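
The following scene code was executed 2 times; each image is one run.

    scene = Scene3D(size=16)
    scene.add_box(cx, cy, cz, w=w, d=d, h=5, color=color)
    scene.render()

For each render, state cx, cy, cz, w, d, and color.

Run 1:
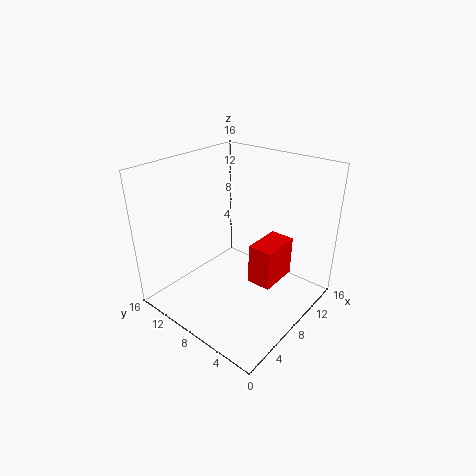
cx = 10; cy = 5; cz = 1; w = 5; d = 3; color = 'red'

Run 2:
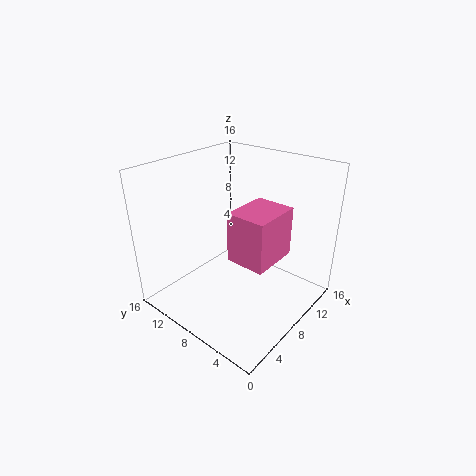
cx = 4; cy = 2; cz = 8; w = 5; d = 4; color = 'hotpink'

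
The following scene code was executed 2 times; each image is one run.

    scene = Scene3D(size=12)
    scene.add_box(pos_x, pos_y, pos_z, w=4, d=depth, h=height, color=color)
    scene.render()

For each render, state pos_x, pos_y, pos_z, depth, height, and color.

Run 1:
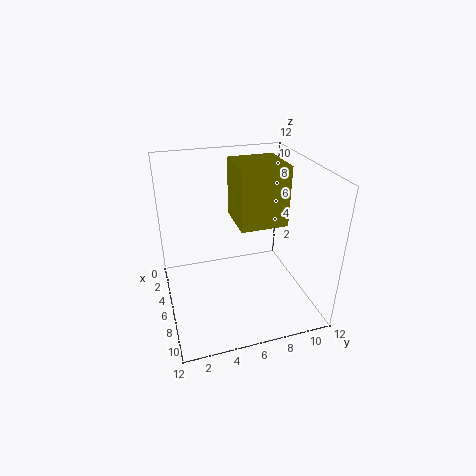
pos_x = 3, pos_y = 6, pos_z = 7, depth = 4, height = 5, color = 'olive'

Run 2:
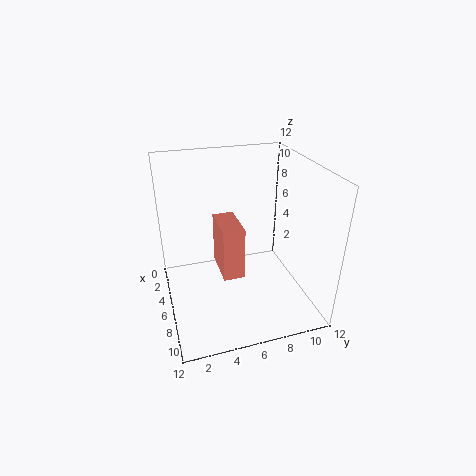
pos_x = 1, pos_y = 5, pos_z = 1, depth = 2, height = 5, color = 'salmon'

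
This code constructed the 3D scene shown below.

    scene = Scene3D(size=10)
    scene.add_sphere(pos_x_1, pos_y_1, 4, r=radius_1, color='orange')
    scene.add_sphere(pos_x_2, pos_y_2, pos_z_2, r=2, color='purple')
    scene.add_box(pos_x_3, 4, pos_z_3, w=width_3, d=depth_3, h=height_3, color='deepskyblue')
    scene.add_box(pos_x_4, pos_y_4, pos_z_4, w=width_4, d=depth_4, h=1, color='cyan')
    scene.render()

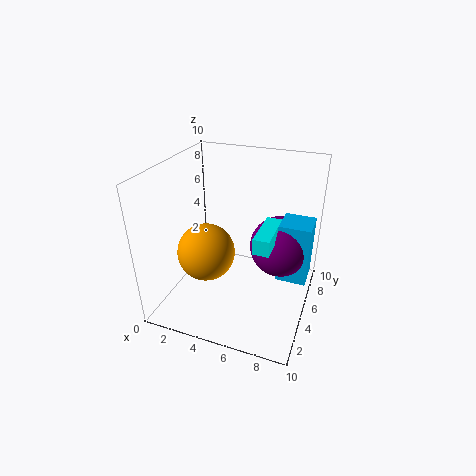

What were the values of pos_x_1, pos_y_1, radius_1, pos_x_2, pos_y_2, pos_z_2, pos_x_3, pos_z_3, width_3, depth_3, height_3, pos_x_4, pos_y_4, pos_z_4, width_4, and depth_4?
pos_x_1 = 3, pos_y_1 = 4, radius_1 = 2, pos_x_2 = 8, pos_y_2 = 5, pos_z_2 = 5, pos_x_3 = 8, pos_z_3 = 3, width_3 = 2, depth_3 = 2, height_3 = 4, pos_x_4 = 7, pos_y_4 = 2, pos_z_4 = 6, width_4 = 1, depth_4 = 3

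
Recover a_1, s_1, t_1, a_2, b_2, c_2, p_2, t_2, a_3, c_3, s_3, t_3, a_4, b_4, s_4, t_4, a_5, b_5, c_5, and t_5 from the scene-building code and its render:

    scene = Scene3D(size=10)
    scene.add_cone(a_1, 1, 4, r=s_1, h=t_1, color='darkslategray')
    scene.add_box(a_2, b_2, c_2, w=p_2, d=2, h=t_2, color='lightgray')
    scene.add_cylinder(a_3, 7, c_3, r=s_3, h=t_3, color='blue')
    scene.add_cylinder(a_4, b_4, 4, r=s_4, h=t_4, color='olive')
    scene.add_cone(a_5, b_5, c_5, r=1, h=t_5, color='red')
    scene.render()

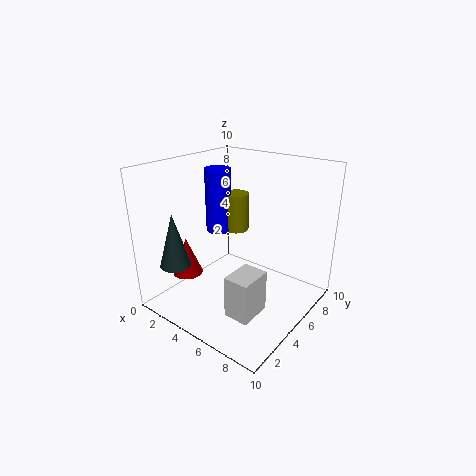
a_1 = 3
s_1 = 1
t_1 = 3.5
a_2 = 7.5
b_2 = 0.5
c_2 = 2.5
p_2 = 1.5
t_2 = 2.5
a_3 = 1.5
c_3 = 4
s_3 = 1
t_3 = 5
a_4 = 2.5
b_4 = 8
s_4 = 1
t_4 = 3
a_5 = 3
b_5 = 2
c_5 = 3
t_5 = 2.5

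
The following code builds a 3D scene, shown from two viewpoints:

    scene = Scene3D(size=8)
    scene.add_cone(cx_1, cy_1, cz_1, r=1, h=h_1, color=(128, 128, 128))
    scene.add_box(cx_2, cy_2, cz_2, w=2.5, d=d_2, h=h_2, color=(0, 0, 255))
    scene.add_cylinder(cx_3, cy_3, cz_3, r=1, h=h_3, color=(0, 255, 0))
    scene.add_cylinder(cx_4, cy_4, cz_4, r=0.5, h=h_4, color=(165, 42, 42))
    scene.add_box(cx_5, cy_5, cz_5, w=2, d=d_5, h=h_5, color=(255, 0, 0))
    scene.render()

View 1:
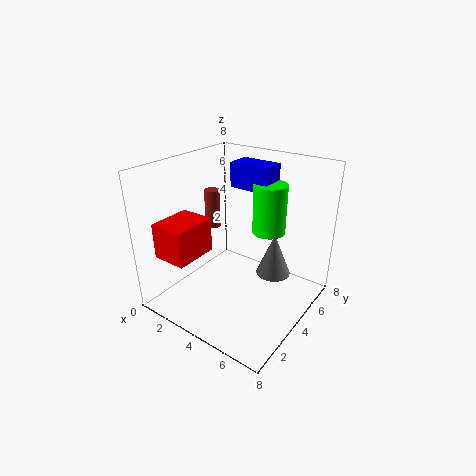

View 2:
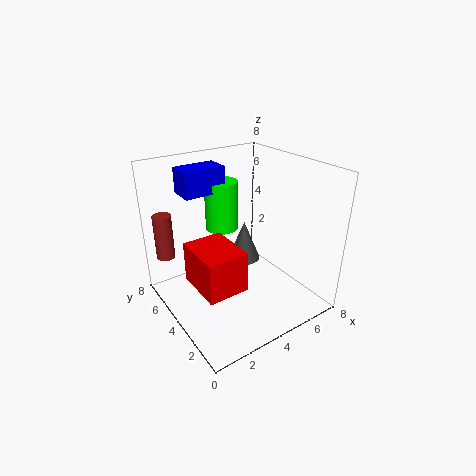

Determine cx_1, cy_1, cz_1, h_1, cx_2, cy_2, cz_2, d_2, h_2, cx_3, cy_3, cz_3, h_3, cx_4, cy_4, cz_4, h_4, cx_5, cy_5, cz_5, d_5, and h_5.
cx_1 = 5.5; cy_1 = 5.5; cz_1 = 1.5; h_1 = 2.5; cx_2 = 2; cy_2 = 6; cz_2 = 6; d_2 = 1.5; h_2 = 1.5; cx_3 = 4.5; cy_3 = 6.5; cz_3 = 3.5; h_3 = 3; cx_4 = 0.5; cy_4 = 6; cz_4 = 3; h_4 = 2.5; cx_5 = 0.5; cy_5 = 1; cz_5 = 3; d_5 = 2.5; h_5 = 2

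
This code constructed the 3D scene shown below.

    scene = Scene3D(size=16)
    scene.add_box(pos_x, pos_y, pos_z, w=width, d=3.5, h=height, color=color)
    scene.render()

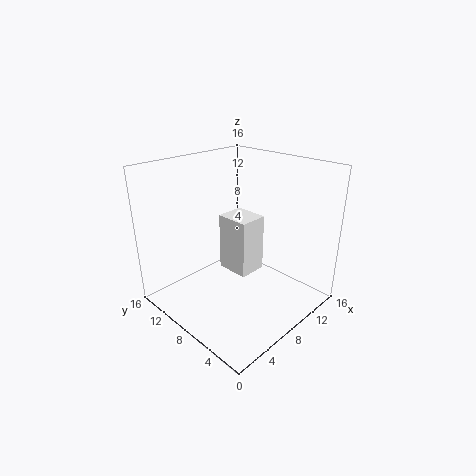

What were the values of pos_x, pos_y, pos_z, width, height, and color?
pos_x = 5.75; pos_y = 5; pos_z = 5.25; width = 3; height = 6; color = 'white'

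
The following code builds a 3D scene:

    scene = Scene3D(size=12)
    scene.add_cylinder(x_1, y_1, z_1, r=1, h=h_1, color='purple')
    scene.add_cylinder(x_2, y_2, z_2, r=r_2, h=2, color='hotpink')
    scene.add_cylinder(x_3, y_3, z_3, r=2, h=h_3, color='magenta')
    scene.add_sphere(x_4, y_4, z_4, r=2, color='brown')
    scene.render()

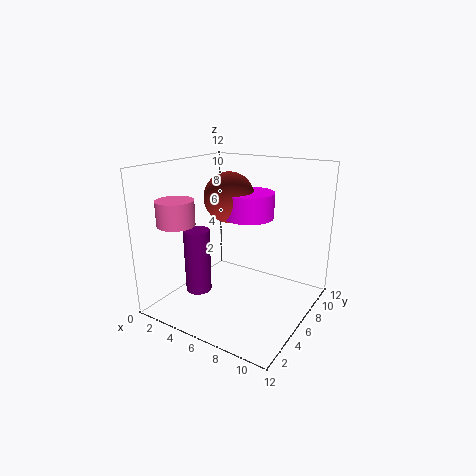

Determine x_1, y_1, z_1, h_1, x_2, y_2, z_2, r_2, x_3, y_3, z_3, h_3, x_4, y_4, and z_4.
x_1 = 4.5
y_1 = 2.5
z_1 = 2.5
h_1 = 5
x_2 = 2.5
y_2 = 2.5
z_2 = 7.5
r_2 = 1.5
x_3 = 7
y_3 = 6
z_3 = 8
h_3 = 2
x_4 = 5.5
y_4 = 5.5
z_4 = 9.5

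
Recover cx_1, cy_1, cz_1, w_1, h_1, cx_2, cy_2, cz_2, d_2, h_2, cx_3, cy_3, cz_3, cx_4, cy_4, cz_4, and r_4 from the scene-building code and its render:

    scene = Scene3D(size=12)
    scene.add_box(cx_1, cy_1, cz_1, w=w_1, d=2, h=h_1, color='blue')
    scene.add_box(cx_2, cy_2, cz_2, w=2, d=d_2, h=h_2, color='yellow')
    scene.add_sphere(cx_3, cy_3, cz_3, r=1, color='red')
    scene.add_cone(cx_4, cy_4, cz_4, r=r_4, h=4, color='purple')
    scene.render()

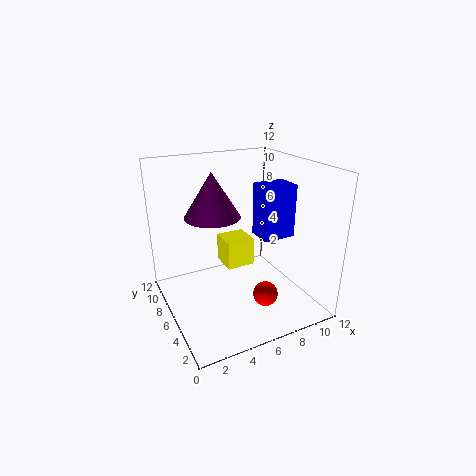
cx_1 = 6.5; cy_1 = 2.5; cz_1 = 7; w_1 = 2.5; h_1 = 4; cx_2 = 3.5; cy_2 = 2.5; cz_2 = 5.5; d_2 = 2; h_2 = 2; cx_3 = 7; cy_3 = 3; cz_3 = 2; cx_4 = 5; cy_4 = 9; cz_4 = 7; r_4 = 2.5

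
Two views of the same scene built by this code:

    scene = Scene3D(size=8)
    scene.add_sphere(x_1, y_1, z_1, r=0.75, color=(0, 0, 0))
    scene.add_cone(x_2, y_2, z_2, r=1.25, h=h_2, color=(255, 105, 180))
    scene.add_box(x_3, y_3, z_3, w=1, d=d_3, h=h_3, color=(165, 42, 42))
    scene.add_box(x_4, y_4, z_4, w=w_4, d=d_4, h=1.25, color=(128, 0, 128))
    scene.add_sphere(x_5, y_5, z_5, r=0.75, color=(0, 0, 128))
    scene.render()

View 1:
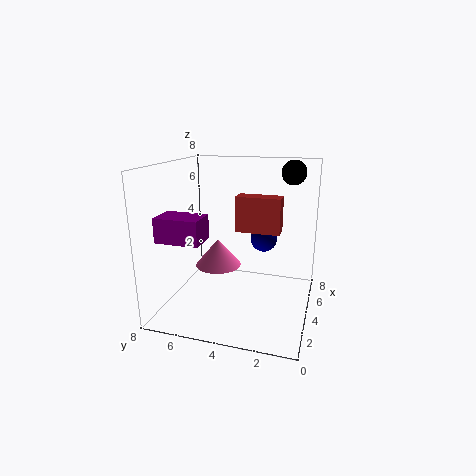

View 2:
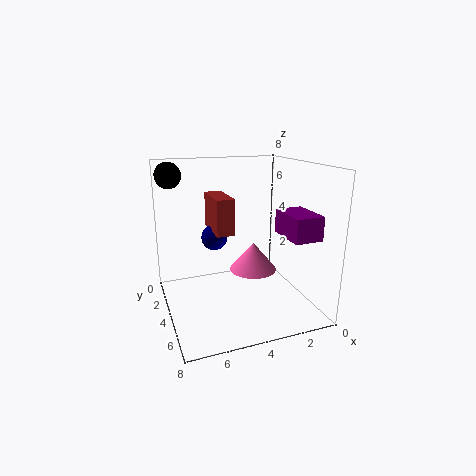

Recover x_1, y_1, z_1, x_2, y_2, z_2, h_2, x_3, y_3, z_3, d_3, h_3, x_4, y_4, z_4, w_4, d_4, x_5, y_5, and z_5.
x_1 = 7.25, y_1 = 1.5, z_1 = 7.25, x_2 = 3.5, y_2 = 5, z_2 = 2.5, h_2 = 1.5, x_3 = 4.25, y_3 = 1.75, z_3 = 4.25, d_3 = 2.5, h_3 = 2, x_4 = 0.75, y_4 = 5, z_4 = 4.5, w_4 = 1.5, d_4 = 2.25, x_5 = 5, y_5 = 2.75, z_5 = 3.75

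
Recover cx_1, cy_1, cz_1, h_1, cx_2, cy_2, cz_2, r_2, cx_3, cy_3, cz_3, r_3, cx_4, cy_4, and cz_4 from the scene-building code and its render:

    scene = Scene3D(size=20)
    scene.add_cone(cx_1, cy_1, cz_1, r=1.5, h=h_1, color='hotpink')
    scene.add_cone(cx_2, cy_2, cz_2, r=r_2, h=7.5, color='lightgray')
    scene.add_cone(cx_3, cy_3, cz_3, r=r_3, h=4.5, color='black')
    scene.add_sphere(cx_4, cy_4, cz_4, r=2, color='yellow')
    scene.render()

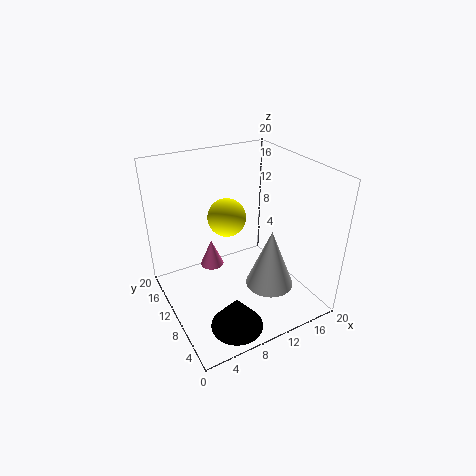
cx_1 = 5.5, cy_1 = 9, cz_1 = 8, h_1 = 3.5, cx_2 = 11, cy_2 = 3.5, cz_2 = 6.5, r_2 = 3, cx_3 = 6.5, cy_3 = 4, cz_3 = 0.5, r_3 = 3.5, cx_4 = 5, cy_4 = 3.5, cz_4 = 17.5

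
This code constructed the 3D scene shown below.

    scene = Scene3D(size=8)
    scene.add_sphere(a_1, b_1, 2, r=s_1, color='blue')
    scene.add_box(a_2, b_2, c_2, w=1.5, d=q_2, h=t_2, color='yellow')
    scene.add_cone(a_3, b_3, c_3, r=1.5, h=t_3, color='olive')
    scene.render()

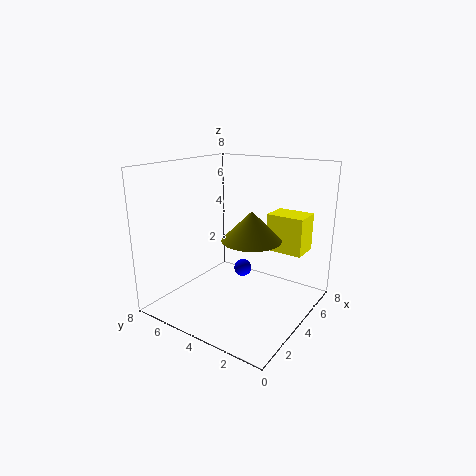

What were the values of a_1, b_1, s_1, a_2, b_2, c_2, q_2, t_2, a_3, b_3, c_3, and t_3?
a_1 = 4.5
b_1 = 4
s_1 = 0.5
a_2 = 4.5
b_2 = 0.5
c_2 = 3.5
q_2 = 2
t_2 = 2
a_3 = 3
b_3 = 2.5
c_3 = 4.5
t_3 = 1.5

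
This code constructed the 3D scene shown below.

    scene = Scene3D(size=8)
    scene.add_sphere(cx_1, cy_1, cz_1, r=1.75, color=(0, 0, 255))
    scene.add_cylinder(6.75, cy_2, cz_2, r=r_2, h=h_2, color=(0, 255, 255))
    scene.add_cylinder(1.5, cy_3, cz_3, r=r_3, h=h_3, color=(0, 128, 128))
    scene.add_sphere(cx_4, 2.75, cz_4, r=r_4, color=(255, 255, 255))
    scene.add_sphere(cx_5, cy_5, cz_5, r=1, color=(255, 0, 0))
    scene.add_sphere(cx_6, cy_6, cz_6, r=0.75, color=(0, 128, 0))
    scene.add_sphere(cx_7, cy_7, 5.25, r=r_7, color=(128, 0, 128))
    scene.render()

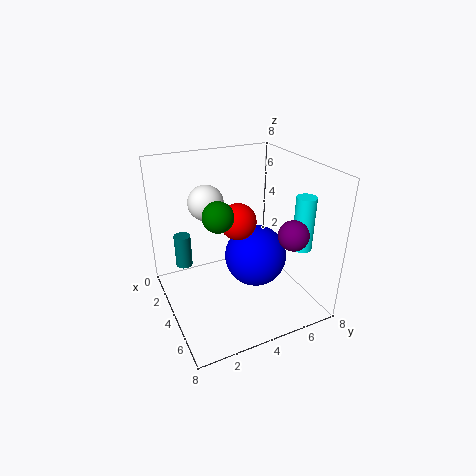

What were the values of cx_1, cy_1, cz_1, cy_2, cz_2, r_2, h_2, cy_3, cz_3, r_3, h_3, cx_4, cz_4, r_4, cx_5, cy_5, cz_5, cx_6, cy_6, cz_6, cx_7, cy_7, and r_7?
cx_1 = 4.25, cy_1 = 5, cz_1 = 2.75, cy_2 = 6.25, cz_2 = 4.25, r_2 = 0.5, h_2 = 2.75, cy_3 = 1.5, cz_3 = 1.5, r_3 = 0.5, h_3 = 2, cx_4 = 2.5, cz_4 = 5.75, r_4 = 1, cx_5 = 4, cy_5 = 4, cz_5 = 5, cx_6 = 5.5, cy_6 = 2.25, cz_6 = 6.25, cx_7 = 7, cy_7 = 5.5, r_7 = 0.75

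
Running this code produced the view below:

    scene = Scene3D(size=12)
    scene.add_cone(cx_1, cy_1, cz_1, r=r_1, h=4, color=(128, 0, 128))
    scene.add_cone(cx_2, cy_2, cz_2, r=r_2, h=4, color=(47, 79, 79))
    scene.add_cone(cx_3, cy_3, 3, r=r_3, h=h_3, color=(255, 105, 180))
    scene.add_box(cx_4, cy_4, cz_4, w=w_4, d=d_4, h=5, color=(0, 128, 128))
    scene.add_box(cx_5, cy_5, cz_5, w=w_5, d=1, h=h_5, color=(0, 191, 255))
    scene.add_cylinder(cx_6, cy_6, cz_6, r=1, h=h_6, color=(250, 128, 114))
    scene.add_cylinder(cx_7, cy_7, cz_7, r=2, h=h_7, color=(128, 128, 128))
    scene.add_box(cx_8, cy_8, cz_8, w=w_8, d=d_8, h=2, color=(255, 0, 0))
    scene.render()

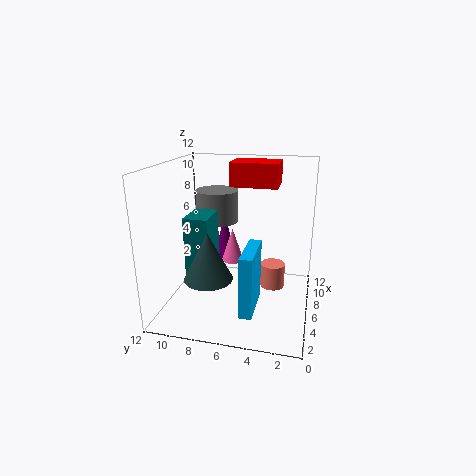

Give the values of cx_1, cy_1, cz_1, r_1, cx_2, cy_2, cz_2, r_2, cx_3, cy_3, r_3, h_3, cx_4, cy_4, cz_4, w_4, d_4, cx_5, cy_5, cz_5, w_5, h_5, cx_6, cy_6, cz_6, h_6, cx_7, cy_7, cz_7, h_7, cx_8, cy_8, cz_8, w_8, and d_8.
cx_1 = 9; cy_1 = 8; cz_1 = 3; r_1 = 1; cx_2 = 4; cy_2 = 8; cz_2 = 3; r_2 = 2; cx_3 = 8; cy_3 = 7; r_3 = 1; h_3 = 3; cx_4 = 4; cy_4 = 8; cz_4 = 3; w_4 = 3; d_4 = 2; cx_5 = 2; cy_5 = 4; cz_5 = 1; w_5 = 4; h_5 = 5; cx_6 = 6; cy_6 = 3; cz_6 = 2; h_6 = 2; cx_7 = 10; cy_7 = 9; cz_7 = 6; h_7 = 3; cx_8 = 7; cy_8 = 3; cz_8 = 10; w_8 = 3; d_8 = 4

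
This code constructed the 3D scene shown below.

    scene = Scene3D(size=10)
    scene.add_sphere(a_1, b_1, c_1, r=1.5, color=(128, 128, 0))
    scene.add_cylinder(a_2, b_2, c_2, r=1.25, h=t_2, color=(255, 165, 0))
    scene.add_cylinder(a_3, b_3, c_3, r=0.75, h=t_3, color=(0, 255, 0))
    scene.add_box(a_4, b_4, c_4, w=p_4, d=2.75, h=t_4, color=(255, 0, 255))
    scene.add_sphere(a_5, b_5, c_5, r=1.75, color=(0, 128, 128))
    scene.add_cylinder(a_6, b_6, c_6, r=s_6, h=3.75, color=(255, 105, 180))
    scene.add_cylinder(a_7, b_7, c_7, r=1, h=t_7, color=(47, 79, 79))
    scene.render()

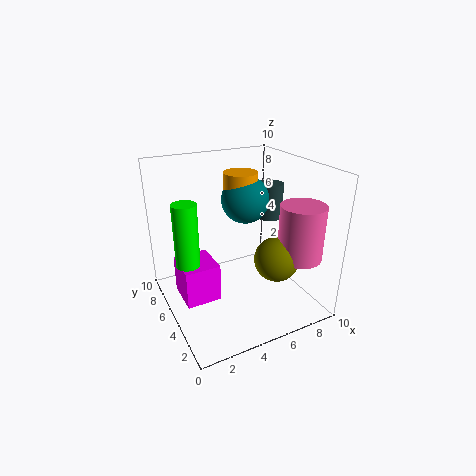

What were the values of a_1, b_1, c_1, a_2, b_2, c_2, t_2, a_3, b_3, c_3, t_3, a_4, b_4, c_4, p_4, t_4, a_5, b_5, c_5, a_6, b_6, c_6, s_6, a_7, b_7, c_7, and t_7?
a_1 = 6.75; b_1 = 2.75; c_1 = 4; a_2 = 6.25; b_2 = 7; c_2 = 7; t_2 = 2; a_3 = 1; b_3 = 4; c_3 = 4.5; t_3 = 4; a_4 = 1; b_4 = 4.75; c_4 = 0.5; p_4 = 2.5; t_4 = 2.75; a_5 = 6.5; b_5 = 6.75; c_5 = 7; a_6 = 8.25; b_6 = 2.25; c_6 = 4; s_6 = 1.5; a_7 = 9; b_7 = 7.25; c_7 = 5; t_7 = 2.75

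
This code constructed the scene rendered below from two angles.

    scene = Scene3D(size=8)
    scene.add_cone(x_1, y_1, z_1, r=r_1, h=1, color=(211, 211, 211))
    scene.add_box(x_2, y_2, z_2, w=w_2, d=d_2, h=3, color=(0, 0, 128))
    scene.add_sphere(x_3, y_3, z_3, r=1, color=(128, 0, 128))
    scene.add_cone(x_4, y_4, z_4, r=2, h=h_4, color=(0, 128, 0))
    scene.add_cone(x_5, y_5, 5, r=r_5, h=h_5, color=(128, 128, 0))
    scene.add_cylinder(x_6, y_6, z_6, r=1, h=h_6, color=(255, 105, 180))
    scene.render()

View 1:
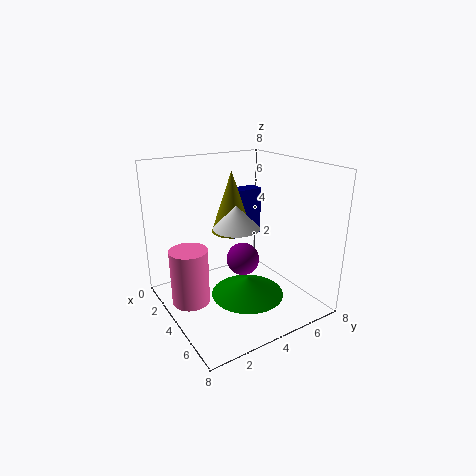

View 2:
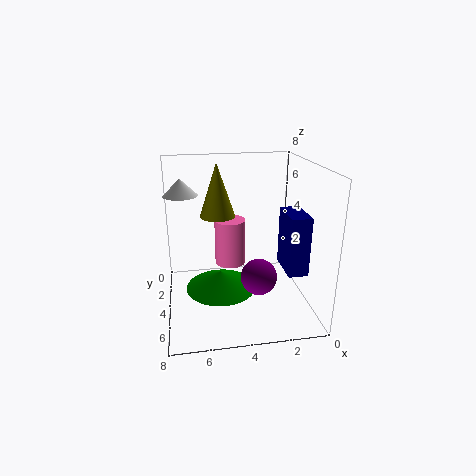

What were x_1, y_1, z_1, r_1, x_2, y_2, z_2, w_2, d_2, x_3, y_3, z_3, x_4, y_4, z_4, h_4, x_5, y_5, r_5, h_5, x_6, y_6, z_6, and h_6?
x_1 = 7
y_1 = 2
z_1 = 6
r_1 = 1
x_2 = 1
y_2 = 5
z_2 = 3
w_2 = 1
d_2 = 2
x_3 = 3
y_3 = 5
z_3 = 2
x_4 = 5
y_4 = 4
z_4 = 1
h_4 = 1
x_5 = 5
y_5 = 3
r_5 = 1
h_5 = 3
x_6 = 4
y_6 = 1
z_6 = 1
h_6 = 3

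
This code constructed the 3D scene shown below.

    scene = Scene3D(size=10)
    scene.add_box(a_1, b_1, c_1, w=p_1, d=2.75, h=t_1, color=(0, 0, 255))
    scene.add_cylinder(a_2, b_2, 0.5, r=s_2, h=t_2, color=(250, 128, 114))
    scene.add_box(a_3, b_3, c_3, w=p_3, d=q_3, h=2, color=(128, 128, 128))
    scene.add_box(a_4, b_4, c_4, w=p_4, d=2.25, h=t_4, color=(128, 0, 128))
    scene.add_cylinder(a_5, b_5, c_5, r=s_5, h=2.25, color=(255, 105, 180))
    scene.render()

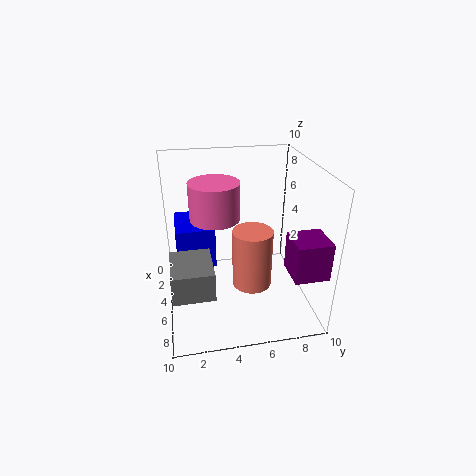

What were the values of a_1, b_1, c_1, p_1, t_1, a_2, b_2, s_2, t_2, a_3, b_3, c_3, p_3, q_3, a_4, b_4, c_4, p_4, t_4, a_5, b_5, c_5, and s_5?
a_1 = 1, b_1 = 0.75, c_1 = 2.5, p_1 = 3.5, t_1 = 3, a_2 = 4.25, b_2 = 6.25, s_2 = 1.5, t_2 = 4.5, a_3 = 4.75, b_3 = 0.25, c_3 = 2.25, p_3 = 3.25, q_3 = 2.75, a_4 = 7, b_4 = 7.75, c_4 = 3.75, p_4 = 2.25, t_4 = 2.5, a_5 = 6.75, b_5 = 3.25, c_5 = 7.5, s_5 = 1.5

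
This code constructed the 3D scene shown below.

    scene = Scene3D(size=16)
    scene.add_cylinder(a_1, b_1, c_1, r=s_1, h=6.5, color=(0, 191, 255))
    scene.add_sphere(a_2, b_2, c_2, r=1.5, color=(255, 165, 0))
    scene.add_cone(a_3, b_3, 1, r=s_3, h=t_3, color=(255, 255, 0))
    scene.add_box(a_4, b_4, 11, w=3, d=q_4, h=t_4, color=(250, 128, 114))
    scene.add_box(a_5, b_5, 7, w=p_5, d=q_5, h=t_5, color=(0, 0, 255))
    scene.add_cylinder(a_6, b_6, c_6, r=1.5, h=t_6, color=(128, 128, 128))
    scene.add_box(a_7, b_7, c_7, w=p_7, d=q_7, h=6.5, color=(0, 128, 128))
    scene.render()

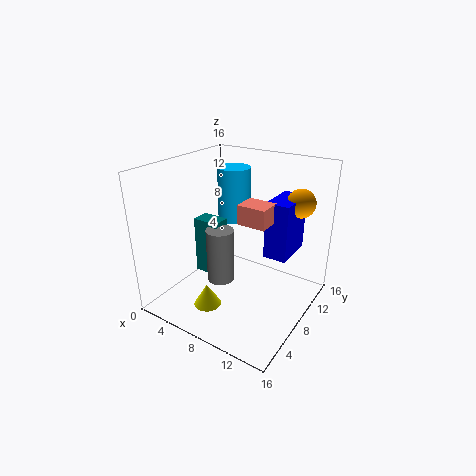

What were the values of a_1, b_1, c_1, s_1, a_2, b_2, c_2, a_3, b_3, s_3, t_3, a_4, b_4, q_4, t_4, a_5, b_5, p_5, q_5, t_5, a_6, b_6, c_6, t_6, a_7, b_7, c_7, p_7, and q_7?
a_1 = 4.5, b_1 = 12.5, c_1 = 8, s_1 = 2, a_2 = 14, b_2 = 10.5, c_2 = 12.5, a_3 = 6.5, b_3 = 4, s_3 = 1.5, t_3 = 2.5, a_4 = 9.5, b_4 = 5.5, q_4 = 2.5, t_4 = 2, a_5 = 11.5, b_5 = 7.5, p_5 = 2.5, q_5 = 4.5, t_5 = 6, a_6 = 7, b_6 = 6, c_6 = 3.5, t_6 = 6, a_7 = 3.5, b_7 = 6, c_7 = 3.5, p_7 = 3, q_7 = 2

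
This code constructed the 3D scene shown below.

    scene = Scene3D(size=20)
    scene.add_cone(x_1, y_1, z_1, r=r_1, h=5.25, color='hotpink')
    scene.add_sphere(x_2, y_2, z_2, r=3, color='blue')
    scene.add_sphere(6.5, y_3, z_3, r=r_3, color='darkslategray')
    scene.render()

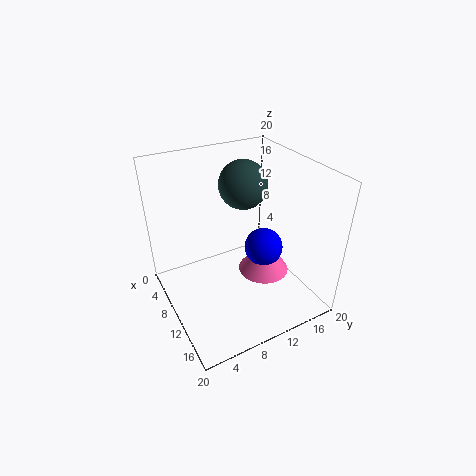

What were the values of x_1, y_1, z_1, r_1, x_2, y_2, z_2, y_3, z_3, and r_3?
x_1 = 8.25; y_1 = 15.75; z_1 = 1.25; r_1 = 4; x_2 = 8; y_2 = 15.75; z_2 = 5.25; y_3 = 12.75; z_3 = 16; r_3 = 3.5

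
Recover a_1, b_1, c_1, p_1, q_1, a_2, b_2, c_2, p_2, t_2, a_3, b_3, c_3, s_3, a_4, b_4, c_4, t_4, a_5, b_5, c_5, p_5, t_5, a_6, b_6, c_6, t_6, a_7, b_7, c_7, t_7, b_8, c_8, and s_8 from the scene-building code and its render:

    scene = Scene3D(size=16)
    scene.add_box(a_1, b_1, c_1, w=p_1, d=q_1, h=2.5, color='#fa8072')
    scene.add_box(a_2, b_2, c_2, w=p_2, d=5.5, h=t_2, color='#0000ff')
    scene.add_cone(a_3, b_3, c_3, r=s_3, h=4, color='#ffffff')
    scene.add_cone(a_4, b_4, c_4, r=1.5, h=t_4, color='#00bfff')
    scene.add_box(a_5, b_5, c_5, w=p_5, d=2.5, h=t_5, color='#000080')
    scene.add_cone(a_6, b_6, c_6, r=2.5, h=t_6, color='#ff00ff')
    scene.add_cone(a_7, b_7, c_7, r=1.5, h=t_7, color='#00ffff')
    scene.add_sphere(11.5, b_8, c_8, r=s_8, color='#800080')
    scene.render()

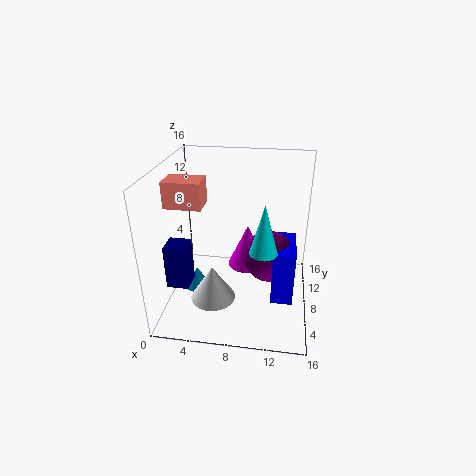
a_1 = 2, b_1 = 2.5, c_1 = 13.5, p_1 = 3.5, q_1 = 2.5, a_2 = 12, b_2 = 6.5, c_2 = 0.5, p_2 = 2.5, t_2 = 6.5, a_3 = 5.5, b_3 = 5.5, c_3 = 1.5, s_3 = 2.5, a_4 = 3, b_4 = 8, c_4 = 1, t_4 = 2.5, a_5 = 0.5, b_5 = 4.5, c_5 = 3, p_5 = 2.5, t_5 = 5, a_6 = 8.5, b_6 = 13, c_6 = 1.5, t_6 = 5.5, a_7 = 11, b_7 = 6, c_7 = 7.5, t_7 = 5.5, b_8 = 9.5, c_8 = 5, s_8 = 3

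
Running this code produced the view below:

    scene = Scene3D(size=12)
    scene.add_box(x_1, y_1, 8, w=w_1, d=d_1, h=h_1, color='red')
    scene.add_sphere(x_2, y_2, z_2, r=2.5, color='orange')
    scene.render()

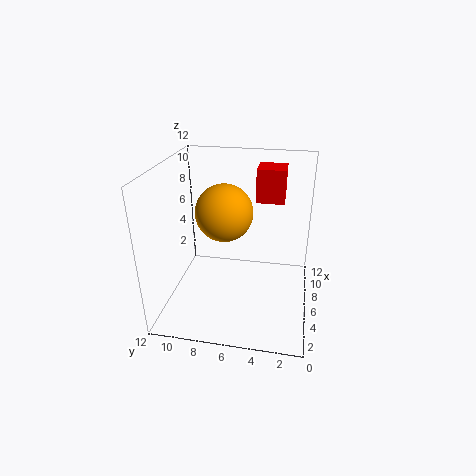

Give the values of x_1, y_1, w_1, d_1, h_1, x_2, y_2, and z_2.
x_1 = 9; y_1 = 2.5; w_1 = 2.5; d_1 = 2.5; h_1 = 3; x_2 = 7.5; y_2 = 7.5; z_2 = 7.5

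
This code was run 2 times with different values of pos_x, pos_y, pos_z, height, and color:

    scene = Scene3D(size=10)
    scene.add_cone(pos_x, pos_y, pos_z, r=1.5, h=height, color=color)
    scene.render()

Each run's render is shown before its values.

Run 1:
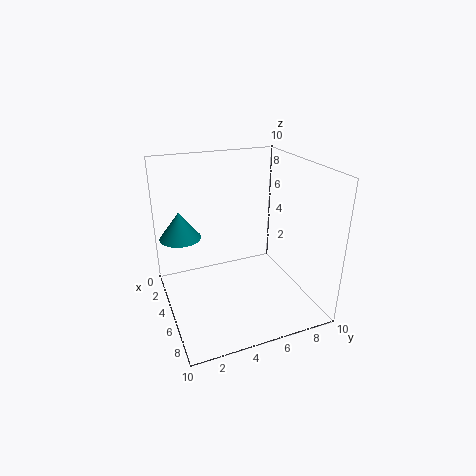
pos_x = 2.5
pos_y = 1.5
pos_z = 4.5
height = 2
color = 'teal'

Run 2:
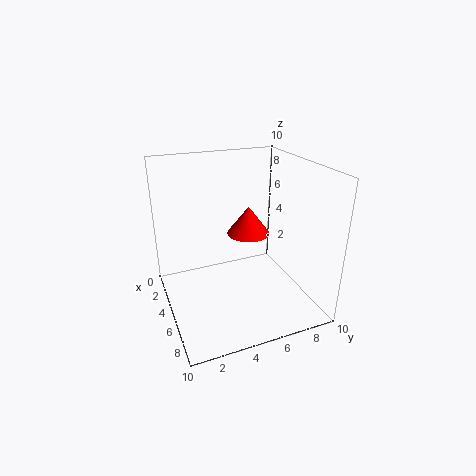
pos_x = 4.5
pos_y = 6
pos_z = 5
height = 2
color = 'red'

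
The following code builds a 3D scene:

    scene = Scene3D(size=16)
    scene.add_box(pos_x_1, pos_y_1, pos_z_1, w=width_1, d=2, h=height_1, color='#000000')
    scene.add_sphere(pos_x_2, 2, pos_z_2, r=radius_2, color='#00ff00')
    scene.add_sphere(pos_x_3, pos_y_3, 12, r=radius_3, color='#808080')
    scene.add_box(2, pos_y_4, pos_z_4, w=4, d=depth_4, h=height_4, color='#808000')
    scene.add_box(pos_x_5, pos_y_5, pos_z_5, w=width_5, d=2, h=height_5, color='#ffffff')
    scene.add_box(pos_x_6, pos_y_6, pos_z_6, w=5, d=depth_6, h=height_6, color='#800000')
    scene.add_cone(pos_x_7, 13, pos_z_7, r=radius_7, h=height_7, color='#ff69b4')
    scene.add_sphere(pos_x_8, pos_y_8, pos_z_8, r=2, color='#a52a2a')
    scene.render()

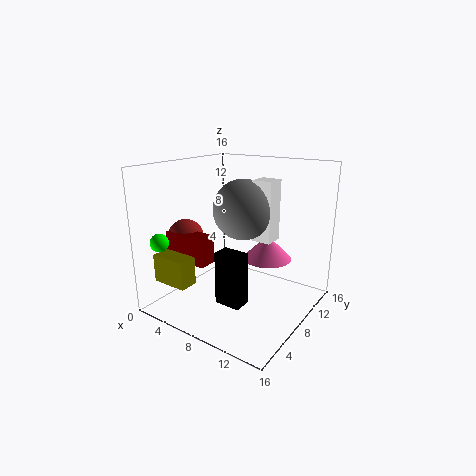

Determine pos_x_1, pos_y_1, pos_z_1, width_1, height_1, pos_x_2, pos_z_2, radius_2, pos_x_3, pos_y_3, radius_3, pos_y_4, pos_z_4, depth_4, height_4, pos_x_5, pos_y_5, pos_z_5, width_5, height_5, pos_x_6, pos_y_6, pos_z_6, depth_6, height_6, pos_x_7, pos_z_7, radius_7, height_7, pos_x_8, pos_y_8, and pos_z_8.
pos_x_1 = 7
pos_y_1 = 5
pos_z_1 = 1
width_1 = 3
height_1 = 6
pos_x_2 = 2
pos_z_2 = 8
radius_2 = 1
pos_x_3 = 10
pos_y_3 = 6
radius_3 = 3
pos_y_4 = 1
pos_z_4 = 4
depth_4 = 2
height_4 = 3
pos_x_5 = 11
pos_y_5 = 6
pos_z_5 = 9
width_5 = 2
height_5 = 6
pos_x_6 = 2
pos_y_6 = 3
pos_z_6 = 6
depth_6 = 2
height_6 = 3
pos_x_7 = 9
pos_z_7 = 4
radius_7 = 3
height_7 = 3
pos_x_8 = 3
pos_y_8 = 5
pos_z_8 = 8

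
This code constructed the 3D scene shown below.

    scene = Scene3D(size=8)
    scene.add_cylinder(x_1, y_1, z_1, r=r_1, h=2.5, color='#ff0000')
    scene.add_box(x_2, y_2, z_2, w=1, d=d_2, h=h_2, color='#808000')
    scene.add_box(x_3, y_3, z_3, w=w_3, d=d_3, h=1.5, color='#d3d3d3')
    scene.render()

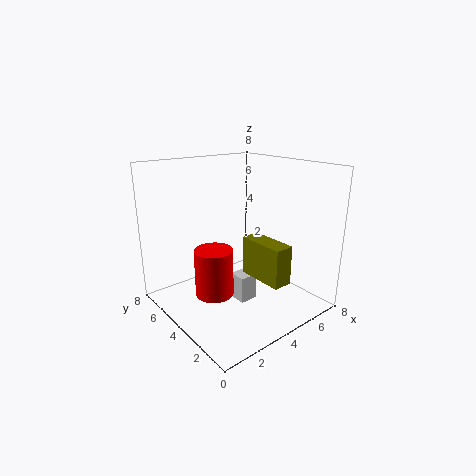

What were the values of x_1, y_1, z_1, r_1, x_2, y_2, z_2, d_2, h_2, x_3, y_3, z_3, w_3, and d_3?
x_1 = 2, y_1 = 3.5, z_1 = 1.5, r_1 = 1, x_2 = 3.5, y_2 = 0.5, z_2 = 2.5, d_2 = 2.5, h_2 = 2, x_3 = 3.5, y_3 = 3, z_3 = 0.5, w_3 = 1, d_3 = 1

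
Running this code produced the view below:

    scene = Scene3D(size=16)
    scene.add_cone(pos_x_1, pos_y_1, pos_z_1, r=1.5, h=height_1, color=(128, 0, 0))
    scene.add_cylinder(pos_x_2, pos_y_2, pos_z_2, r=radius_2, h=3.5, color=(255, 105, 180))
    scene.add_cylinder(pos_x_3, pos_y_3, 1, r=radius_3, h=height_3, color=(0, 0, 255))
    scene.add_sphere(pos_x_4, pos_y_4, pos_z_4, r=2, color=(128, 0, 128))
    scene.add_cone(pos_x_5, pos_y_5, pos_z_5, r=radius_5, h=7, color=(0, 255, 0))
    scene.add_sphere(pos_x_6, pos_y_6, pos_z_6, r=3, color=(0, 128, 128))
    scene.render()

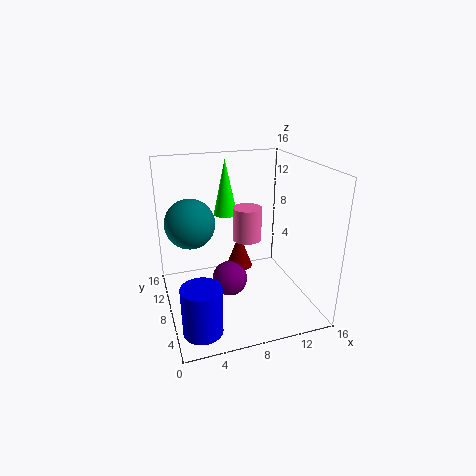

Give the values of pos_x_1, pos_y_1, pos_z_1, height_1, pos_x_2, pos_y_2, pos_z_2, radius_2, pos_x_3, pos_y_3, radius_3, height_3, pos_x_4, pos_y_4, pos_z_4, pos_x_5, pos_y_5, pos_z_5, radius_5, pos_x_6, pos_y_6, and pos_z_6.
pos_x_1 = 8.5, pos_y_1 = 9, pos_z_1 = 4, height_1 = 4, pos_x_2 = 8.5, pos_y_2 = 6.5, pos_z_2 = 8.5, radius_2 = 1.5, pos_x_3 = 2.5, pos_y_3 = 2.5, radius_3 = 2, height_3 = 5, pos_x_4 = 7, pos_y_4 = 8, pos_z_4 = 3, pos_x_5 = 8.5, pos_y_5 = 14.5, pos_z_5 = 8.5, radius_5 = 1.5, pos_x_6 = 3.5, pos_y_6 = 12.5, pos_z_6 = 8.5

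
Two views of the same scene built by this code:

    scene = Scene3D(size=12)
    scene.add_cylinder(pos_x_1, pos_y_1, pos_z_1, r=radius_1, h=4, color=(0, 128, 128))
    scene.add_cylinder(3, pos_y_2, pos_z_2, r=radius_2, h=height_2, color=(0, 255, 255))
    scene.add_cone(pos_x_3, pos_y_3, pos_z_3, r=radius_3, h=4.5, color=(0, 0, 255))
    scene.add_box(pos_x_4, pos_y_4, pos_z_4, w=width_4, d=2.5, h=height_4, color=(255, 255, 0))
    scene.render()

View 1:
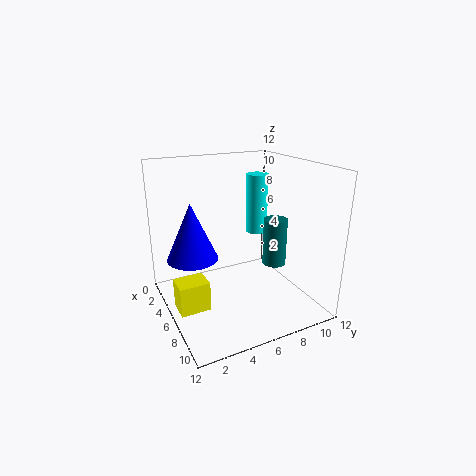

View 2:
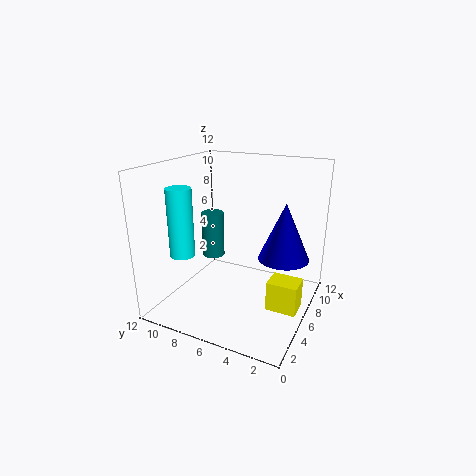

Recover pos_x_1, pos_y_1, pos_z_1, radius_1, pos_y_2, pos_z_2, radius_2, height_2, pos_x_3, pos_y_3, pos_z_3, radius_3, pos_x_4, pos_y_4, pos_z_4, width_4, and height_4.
pos_x_1 = 7; pos_y_1 = 9; pos_z_1 = 3.5; radius_1 = 1; pos_y_2 = 9.5; pos_z_2 = 5; radius_2 = 1; height_2 = 5.5; pos_x_3 = 6; pos_y_3 = 2; pos_z_3 = 5; radius_3 = 2; pos_x_4 = 5; pos_y_4 = 0.5; pos_z_4 = 0.5; width_4 = 2; height_4 = 2.5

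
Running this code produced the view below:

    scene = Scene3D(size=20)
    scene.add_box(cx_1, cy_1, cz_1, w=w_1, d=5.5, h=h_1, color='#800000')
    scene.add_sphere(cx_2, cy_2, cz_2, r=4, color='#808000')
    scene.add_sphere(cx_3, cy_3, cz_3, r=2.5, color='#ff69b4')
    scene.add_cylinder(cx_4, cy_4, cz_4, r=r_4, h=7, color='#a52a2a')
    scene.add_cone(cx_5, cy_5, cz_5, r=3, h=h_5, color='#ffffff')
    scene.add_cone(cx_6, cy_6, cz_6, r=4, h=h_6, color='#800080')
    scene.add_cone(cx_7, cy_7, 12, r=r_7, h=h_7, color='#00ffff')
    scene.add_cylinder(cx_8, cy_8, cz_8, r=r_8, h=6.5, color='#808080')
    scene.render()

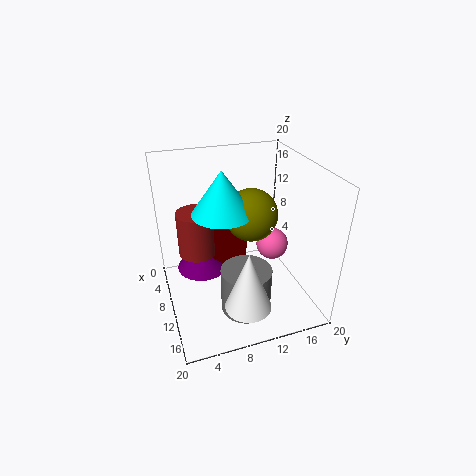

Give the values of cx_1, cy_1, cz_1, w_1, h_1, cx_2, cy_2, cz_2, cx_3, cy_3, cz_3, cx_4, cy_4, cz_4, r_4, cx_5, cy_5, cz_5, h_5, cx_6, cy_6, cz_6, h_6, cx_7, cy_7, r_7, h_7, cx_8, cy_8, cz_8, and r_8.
cx_1 = 1.5; cy_1 = 7.5; cz_1 = 2.5; w_1 = 4; h_1 = 7.5; cx_2 = 6; cy_2 = 13.5; cz_2 = 11; cx_3 = 6.5; cy_3 = 17; cz_3 = 5.5; cx_4 = 3.5; cy_4 = 5.5; cz_4 = 4.5; r_4 = 3; cx_5 = 17; cy_5 = 9; cz_5 = 4; h_5 = 8; cx_6 = 4; cy_6 = 6; cz_6 = 2; h_6 = 4; cx_7 = 6; cy_7 = 9; r_7 = 4.5; h_7 = 6.5; cx_8 = 13.5; cy_8 = 10; cz_8 = 0.5; r_8 = 3.5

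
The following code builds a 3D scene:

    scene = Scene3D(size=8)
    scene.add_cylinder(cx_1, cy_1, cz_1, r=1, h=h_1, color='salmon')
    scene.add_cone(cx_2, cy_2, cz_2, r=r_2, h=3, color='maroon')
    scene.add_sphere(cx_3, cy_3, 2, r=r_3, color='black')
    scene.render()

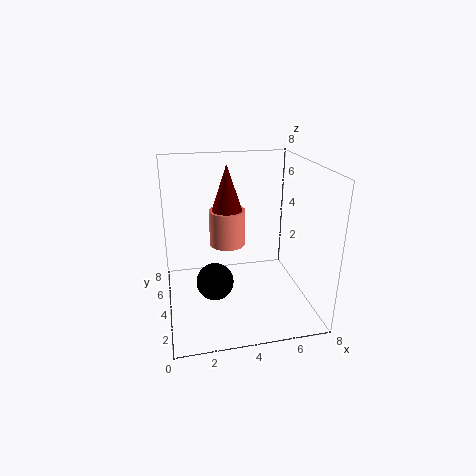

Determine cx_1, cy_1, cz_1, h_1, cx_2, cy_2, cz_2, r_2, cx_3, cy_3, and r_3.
cx_1 = 3.5; cy_1 = 4.5; cz_1 = 3.5; h_1 = 2; cx_2 = 3.5; cy_2 = 4.5; cz_2 = 5; r_2 = 1; cx_3 = 2.5; cy_3 = 3; r_3 = 1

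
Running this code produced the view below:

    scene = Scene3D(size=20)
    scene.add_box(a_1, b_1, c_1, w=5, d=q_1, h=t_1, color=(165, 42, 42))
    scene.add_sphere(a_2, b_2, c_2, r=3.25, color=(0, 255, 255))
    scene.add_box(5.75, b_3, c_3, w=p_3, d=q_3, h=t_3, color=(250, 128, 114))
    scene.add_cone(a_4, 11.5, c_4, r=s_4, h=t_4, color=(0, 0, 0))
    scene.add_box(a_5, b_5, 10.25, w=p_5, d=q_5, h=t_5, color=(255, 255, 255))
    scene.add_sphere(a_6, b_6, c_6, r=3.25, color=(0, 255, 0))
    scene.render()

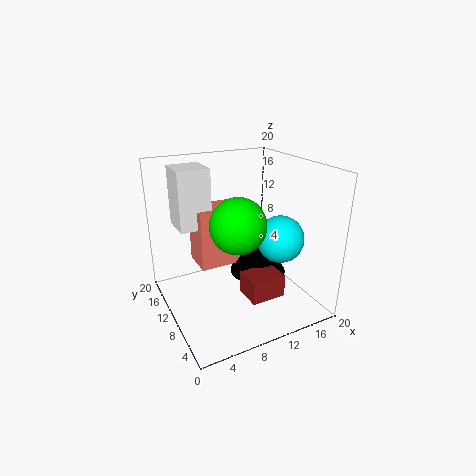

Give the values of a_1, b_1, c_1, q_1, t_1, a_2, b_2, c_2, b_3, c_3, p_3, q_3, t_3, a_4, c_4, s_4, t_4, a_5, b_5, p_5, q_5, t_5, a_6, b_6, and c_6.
a_1 = 10; b_1 = 5.25; c_1 = 1.75; q_1 = 4; t_1 = 3.25; a_2 = 15; b_2 = 7; c_2 = 10; b_3 = 13; c_3 = 4.25; p_3 = 6.5; q_3 = 5; t_3 = 8.75; a_4 = 14.25; c_4 = 3; s_4 = 4.25; t_4 = 6.5; a_5 = 3.25; b_5 = 14.25; p_5 = 4.75; q_5 = 5; t_5 = 8.75; a_6 = 6.75; b_6 = 3.75; c_6 = 14.75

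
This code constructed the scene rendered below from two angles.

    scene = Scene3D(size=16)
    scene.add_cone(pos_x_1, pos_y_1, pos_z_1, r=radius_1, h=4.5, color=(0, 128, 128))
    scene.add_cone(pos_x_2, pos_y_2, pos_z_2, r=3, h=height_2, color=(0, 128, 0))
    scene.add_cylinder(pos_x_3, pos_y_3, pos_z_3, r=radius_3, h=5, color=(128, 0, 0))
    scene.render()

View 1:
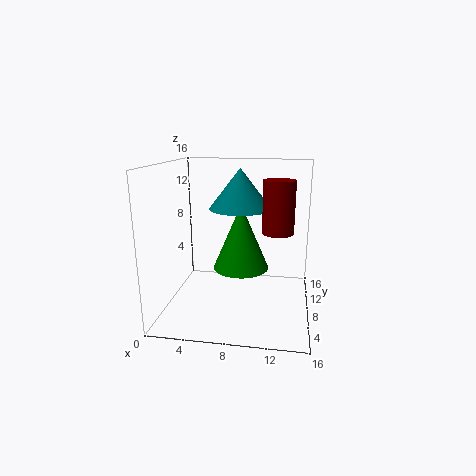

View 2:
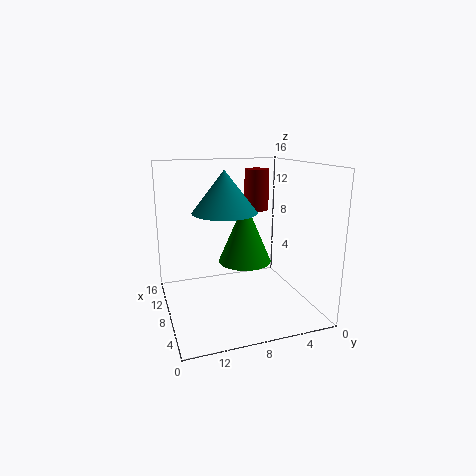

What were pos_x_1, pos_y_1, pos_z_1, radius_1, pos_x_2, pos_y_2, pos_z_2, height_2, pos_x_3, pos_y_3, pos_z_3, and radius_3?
pos_x_1 = 8
pos_y_1 = 9.5
pos_z_1 = 11
radius_1 = 3.5
pos_x_2 = 8.5
pos_y_2 = 7
pos_z_2 = 5
height_2 = 7
pos_x_3 = 12.5
pos_y_3 = 4
pos_z_3 = 10
radius_3 = 1.5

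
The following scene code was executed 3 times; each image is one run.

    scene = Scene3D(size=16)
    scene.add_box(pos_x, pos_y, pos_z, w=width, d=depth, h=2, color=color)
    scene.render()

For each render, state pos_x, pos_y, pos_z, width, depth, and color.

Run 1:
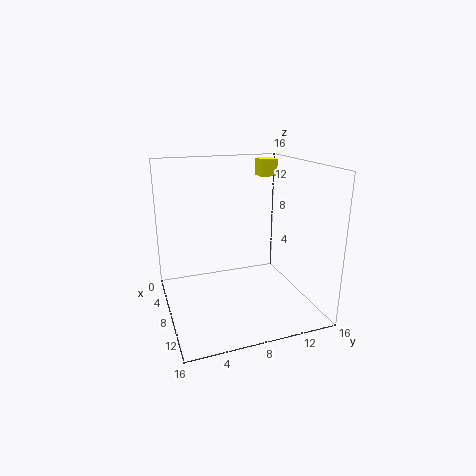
pos_x = 3; pos_y = 12; pos_z = 14; width = 2; depth = 2; color = 'yellow'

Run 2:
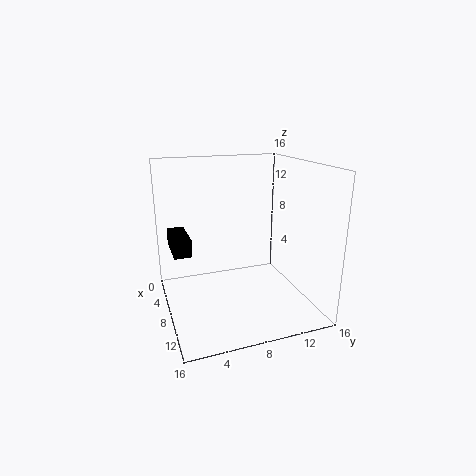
pos_x = 2; pos_y = 1; pos_z = 6; width = 5; depth = 2; color = 'black'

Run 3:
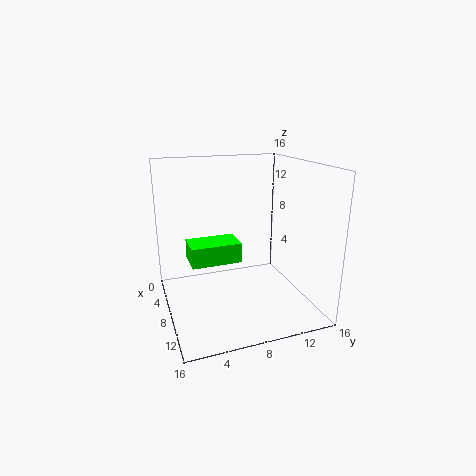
pos_x = 9; pos_y = 2; pos_z = 7; width = 3; depth = 5; color = 'lime'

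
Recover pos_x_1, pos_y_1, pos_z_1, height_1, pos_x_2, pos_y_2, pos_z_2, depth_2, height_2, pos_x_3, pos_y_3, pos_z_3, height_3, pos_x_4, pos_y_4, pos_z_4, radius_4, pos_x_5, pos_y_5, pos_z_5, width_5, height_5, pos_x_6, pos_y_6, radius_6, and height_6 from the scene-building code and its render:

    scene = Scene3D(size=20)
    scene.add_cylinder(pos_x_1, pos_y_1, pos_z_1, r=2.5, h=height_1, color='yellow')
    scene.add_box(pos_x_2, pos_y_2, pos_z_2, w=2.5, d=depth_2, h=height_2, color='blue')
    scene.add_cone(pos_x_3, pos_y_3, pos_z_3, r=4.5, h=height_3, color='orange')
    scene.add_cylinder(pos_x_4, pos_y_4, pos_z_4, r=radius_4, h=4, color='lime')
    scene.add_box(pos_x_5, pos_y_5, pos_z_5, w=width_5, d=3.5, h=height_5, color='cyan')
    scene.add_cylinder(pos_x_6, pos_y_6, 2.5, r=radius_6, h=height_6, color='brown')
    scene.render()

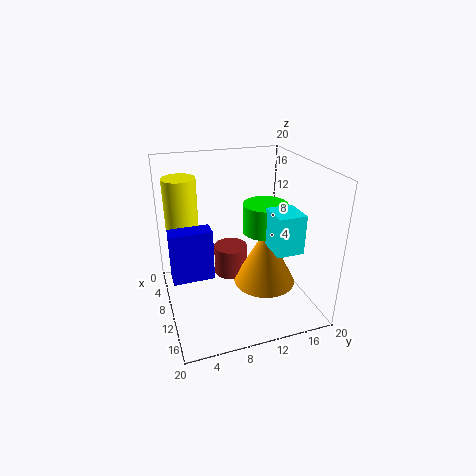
pos_x_1 = 2.5, pos_y_1 = 3.5, pos_z_1 = 9, height_1 = 8, pos_x_2 = 9.5, pos_y_2 = 0.5, pos_z_2 = 5.5, depth_2 = 5.5, height_2 = 7, pos_x_3 = 10.5, pos_y_3 = 14, pos_z_3 = 2.5, height_3 = 8.5, pos_x_4 = 11, pos_y_4 = 13.5, pos_z_4 = 11, radius_4 = 3, pos_x_5 = 13.5, pos_y_5 = 12.5, pos_z_5 = 10.5, width_5 = 4, height_5 = 5, pos_x_6 = 6.5, pos_y_6 = 10, radius_6 = 2.5, height_6 = 4.5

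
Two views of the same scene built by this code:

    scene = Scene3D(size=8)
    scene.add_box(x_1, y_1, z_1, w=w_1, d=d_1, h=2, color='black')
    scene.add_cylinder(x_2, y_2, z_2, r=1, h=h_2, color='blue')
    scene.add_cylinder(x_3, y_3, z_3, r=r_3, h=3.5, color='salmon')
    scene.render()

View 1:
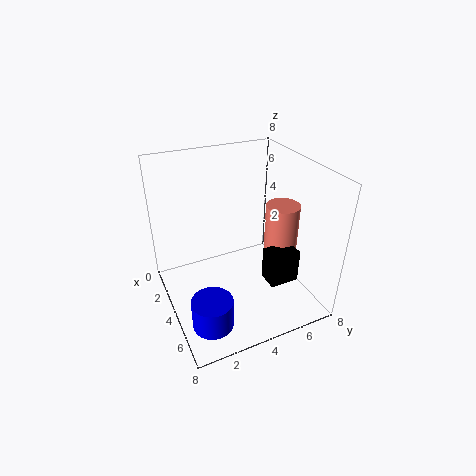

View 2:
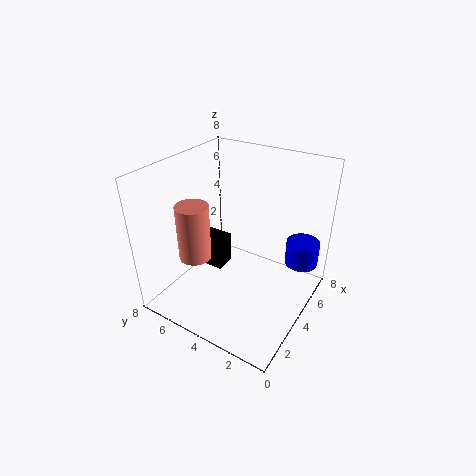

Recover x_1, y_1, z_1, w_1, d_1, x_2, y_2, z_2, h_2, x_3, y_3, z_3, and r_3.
x_1 = 4.25
y_1 = 5.5
z_1 = 1
w_1 = 1.25
d_1 = 1.75
x_2 = 7
y_2 = 1.25
z_2 = 1.5
h_2 = 1.5
x_3 = 3.75
y_3 = 7
z_3 = 1.75
r_3 = 1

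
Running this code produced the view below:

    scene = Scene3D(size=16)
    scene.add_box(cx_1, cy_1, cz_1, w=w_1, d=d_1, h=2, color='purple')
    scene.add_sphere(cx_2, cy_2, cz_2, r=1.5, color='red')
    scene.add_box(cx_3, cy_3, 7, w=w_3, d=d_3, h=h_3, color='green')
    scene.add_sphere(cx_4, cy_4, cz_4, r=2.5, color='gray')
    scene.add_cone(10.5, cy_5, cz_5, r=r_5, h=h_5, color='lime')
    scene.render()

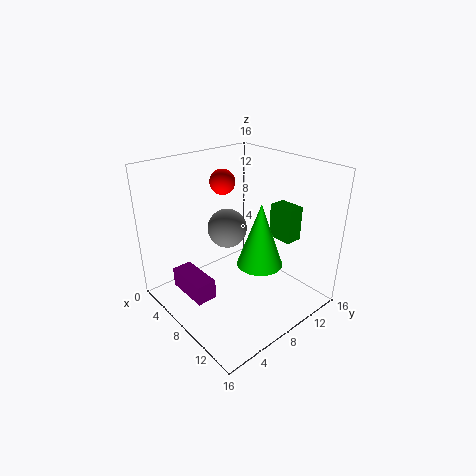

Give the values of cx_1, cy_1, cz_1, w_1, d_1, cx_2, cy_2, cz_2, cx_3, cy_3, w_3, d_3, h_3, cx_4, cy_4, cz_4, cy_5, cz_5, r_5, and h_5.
cx_1 = 6.5
cy_1 = 0.5
cz_1 = 4.5
w_1 = 4.5
d_1 = 2
cx_2 = 3.5
cy_2 = 9.5
cz_2 = 13
cx_3 = 8.5
cy_3 = 12.5
w_3 = 3
d_3 = 2
h_3 = 4
cx_4 = 3
cy_4 = 10.5
cz_4 = 6.5
cy_5 = 9
cz_5 = 5.5
r_5 = 2.5
h_5 = 7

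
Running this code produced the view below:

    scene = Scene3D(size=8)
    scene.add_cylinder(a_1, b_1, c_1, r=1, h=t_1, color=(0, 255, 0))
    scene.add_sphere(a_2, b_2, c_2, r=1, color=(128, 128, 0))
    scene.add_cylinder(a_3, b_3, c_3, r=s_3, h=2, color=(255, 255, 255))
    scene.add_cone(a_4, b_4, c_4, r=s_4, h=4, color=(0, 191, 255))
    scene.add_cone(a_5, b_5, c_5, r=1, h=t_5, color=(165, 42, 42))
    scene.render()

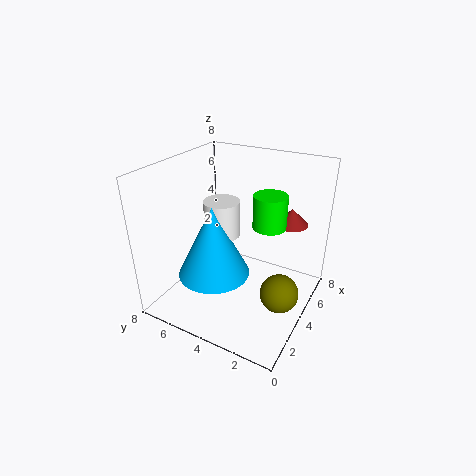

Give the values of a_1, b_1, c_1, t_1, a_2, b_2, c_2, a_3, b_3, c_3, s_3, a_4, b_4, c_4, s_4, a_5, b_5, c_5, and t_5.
a_1 = 6
b_1 = 3
c_1 = 4
t_1 = 2
a_2 = 3
b_2 = 1
c_2 = 2
a_3 = 4
b_3 = 5
c_3 = 4
s_3 = 1
a_4 = 3
b_4 = 5
c_4 = 2
s_4 = 2
a_5 = 7
b_5 = 2
c_5 = 4
t_5 = 1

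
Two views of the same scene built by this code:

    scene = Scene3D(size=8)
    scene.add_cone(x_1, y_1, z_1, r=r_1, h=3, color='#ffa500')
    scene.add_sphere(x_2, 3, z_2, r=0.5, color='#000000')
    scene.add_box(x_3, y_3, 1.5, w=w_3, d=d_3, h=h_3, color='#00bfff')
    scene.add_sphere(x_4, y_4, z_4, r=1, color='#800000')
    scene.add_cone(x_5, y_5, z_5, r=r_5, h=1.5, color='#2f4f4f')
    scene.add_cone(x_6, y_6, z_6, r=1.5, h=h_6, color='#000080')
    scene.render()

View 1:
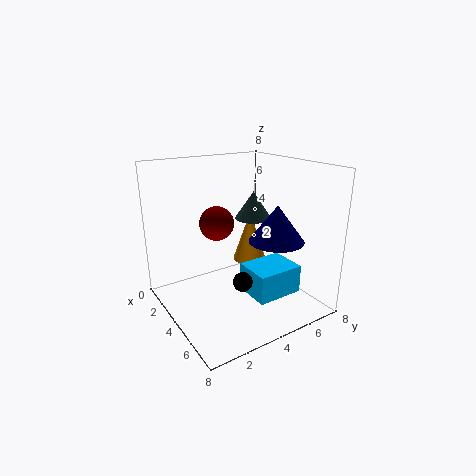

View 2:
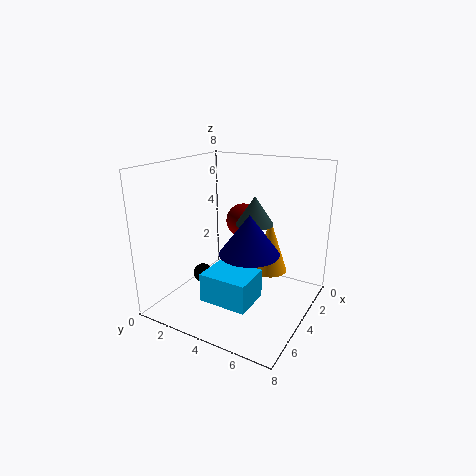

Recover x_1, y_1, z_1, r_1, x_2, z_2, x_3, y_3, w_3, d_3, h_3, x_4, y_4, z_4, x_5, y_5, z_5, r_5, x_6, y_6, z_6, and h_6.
x_1 = 3; y_1 = 5.5; z_1 = 2; r_1 = 1; x_2 = 6; z_2 = 2.5; x_3 = 5; y_3 = 3.5; w_3 = 2; d_3 = 2.5; h_3 = 1.5; x_4 = 2.5; y_4 = 3.5; z_4 = 4.5; x_5 = 4; y_5 = 5; z_5 = 5; r_5 = 1; x_6 = 5.5; y_6 = 5.5; z_6 = 4; h_6 = 2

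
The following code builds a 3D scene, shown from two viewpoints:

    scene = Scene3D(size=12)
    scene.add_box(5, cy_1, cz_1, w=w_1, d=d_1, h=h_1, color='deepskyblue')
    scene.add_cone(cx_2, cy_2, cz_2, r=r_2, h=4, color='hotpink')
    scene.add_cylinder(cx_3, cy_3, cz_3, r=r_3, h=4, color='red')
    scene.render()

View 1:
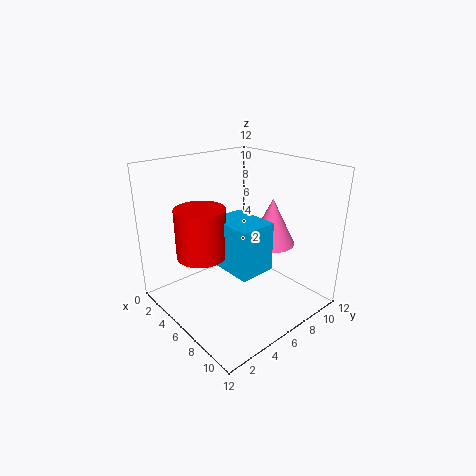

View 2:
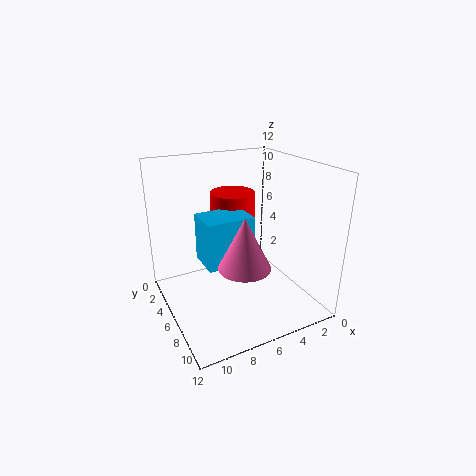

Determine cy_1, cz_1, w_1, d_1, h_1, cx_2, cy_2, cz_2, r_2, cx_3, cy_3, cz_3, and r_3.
cy_1 = 4
cz_1 = 4
w_1 = 4
d_1 = 3
h_1 = 4
cx_2 = 7
cy_2 = 9
cz_2 = 5
r_2 = 2
cx_3 = 5
cy_3 = 3
cz_3 = 5
r_3 = 2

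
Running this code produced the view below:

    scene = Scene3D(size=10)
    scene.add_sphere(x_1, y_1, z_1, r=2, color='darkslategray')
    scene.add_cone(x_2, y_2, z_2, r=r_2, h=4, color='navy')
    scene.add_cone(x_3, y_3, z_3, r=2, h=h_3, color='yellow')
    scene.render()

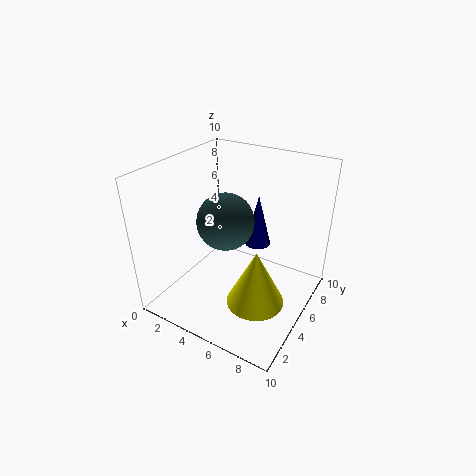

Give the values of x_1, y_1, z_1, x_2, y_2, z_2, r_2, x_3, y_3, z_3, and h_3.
x_1 = 4, y_1 = 5, z_1 = 6, x_2 = 5, y_2 = 8, z_2 = 3, r_2 = 1, x_3 = 7, y_3 = 4, z_3 = 1, h_3 = 4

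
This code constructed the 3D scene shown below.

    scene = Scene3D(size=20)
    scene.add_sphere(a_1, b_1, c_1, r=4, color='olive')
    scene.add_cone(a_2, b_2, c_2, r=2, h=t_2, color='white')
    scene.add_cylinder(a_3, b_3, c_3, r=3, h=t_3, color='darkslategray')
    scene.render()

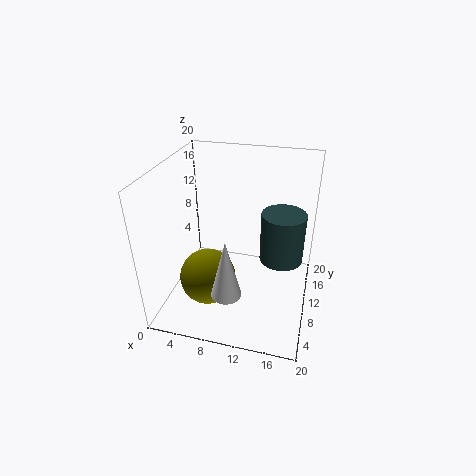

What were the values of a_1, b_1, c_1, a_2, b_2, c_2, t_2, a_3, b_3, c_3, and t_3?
a_1 = 6
b_1 = 8
c_1 = 4
a_2 = 10
b_2 = 4
c_2 = 5
t_2 = 8
a_3 = 16
b_3 = 11
c_3 = 7
t_3 = 7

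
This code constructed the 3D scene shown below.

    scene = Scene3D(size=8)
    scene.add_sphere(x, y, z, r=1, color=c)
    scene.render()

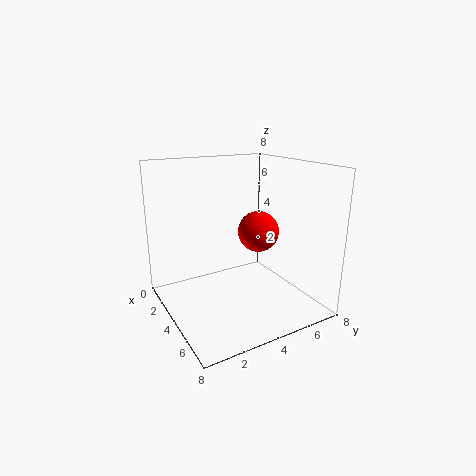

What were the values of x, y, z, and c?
x = 6, y = 4, z = 5, c = 'red'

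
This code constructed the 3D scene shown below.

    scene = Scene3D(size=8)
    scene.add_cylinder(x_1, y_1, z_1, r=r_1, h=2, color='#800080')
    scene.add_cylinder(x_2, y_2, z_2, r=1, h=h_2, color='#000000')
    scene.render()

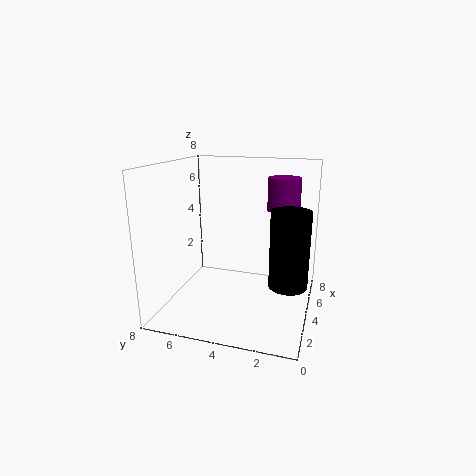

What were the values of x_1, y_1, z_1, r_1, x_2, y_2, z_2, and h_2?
x_1 = 7, y_1 = 2, z_1 = 5, r_1 = 1, x_2 = 3, y_2 = 1, z_2 = 2, h_2 = 4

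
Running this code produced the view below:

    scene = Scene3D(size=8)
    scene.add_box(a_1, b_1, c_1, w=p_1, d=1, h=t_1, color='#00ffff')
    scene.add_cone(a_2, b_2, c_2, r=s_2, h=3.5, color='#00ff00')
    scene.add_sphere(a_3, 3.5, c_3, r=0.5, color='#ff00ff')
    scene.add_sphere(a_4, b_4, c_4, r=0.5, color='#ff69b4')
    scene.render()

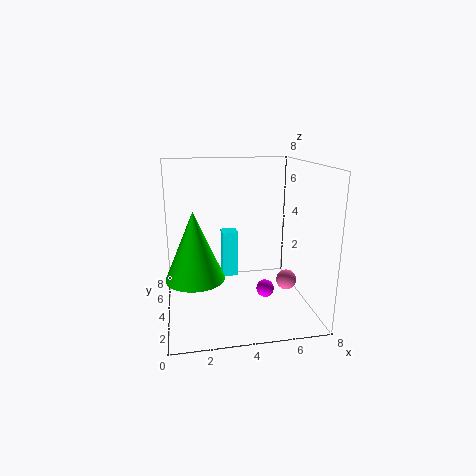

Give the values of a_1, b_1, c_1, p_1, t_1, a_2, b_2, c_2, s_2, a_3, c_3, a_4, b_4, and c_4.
a_1 = 3.5; b_1 = 6.5; c_1 = 0.5; p_1 = 1; t_1 = 3; a_2 = 1.5; b_2 = 2.5; c_2 = 2.5; s_2 = 1.5; a_3 = 5.5; c_3 = 1; a_4 = 6; b_4 = 1.5; c_4 = 2.5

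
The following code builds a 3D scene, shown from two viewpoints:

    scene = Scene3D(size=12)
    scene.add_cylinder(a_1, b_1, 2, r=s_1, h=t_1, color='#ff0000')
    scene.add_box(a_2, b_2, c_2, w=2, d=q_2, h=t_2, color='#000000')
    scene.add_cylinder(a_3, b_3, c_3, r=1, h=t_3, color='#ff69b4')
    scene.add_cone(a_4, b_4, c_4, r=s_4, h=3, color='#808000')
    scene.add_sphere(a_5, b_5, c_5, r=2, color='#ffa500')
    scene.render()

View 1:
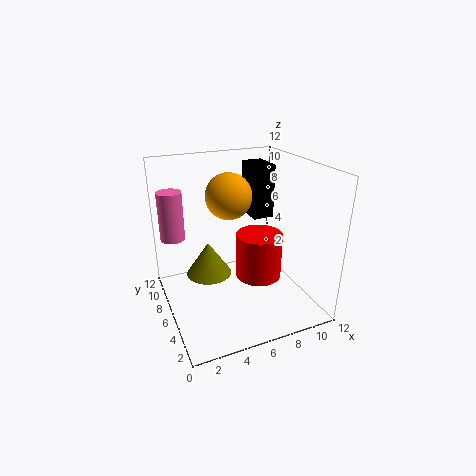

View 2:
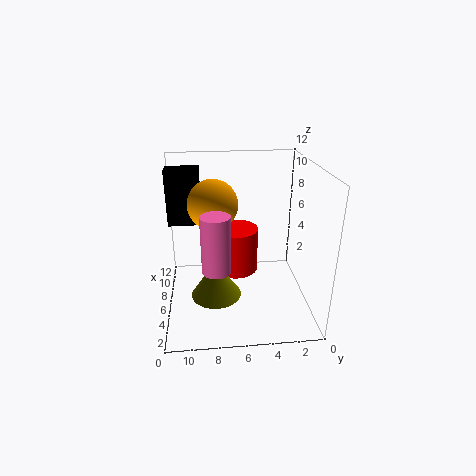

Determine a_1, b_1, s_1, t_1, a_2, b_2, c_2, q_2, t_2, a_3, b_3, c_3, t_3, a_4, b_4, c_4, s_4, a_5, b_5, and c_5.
a_1 = 8, b_1 = 6, s_1 = 2, t_1 = 4, a_2 = 9, b_2 = 9, c_2 = 6, q_2 = 3, t_2 = 5, a_3 = 1, b_3 = 8, c_3 = 6, t_3 = 4, a_4 = 4, b_4 = 8, c_4 = 2, s_4 = 2, a_5 = 6, b_5 = 8, c_5 = 9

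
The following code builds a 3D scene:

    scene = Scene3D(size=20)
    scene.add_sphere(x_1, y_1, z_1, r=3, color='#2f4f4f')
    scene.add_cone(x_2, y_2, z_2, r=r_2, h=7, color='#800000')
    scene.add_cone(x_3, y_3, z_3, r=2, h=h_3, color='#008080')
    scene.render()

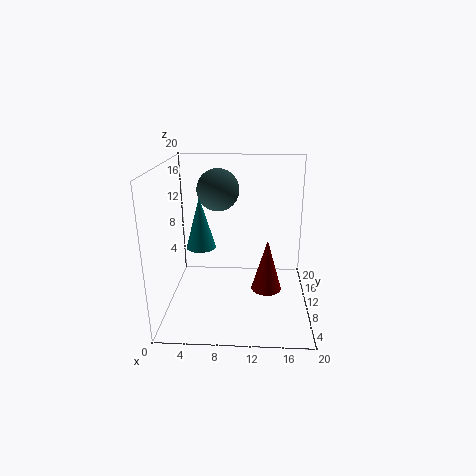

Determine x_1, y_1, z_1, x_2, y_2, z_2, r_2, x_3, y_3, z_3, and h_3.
x_1 = 7; y_1 = 13; z_1 = 16; x_2 = 14; y_2 = 7; z_2 = 4; r_2 = 2; x_3 = 5; y_3 = 9; z_3 = 9; h_3 = 7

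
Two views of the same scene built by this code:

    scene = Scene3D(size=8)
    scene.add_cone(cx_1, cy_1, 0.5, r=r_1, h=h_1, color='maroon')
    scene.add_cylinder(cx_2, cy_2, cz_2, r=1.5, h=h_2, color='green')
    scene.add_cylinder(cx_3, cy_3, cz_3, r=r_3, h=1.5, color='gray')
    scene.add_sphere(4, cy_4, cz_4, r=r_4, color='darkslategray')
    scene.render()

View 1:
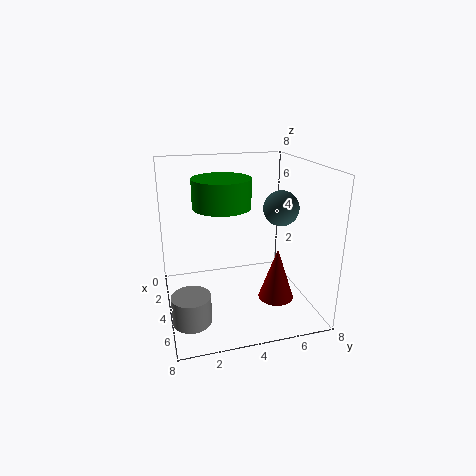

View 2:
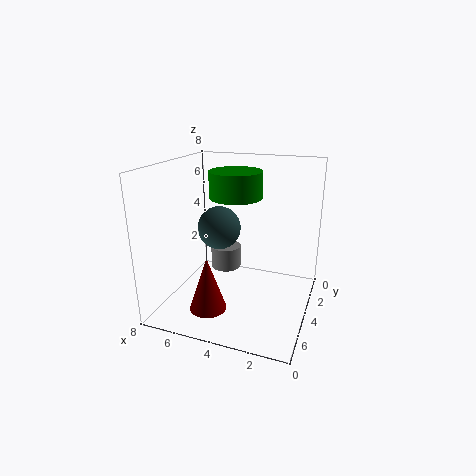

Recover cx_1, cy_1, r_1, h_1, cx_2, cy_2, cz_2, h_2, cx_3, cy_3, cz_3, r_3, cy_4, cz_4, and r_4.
cx_1 = 5
cy_1 = 6
r_1 = 1
h_1 = 3
cx_2 = 4.5
cy_2 = 3
cz_2 = 6
h_2 = 1.5
cx_3 = 6
cy_3 = 1
cz_3 = 0.5
r_3 = 1
cy_4 = 6.5
cz_4 = 5.5
r_4 = 1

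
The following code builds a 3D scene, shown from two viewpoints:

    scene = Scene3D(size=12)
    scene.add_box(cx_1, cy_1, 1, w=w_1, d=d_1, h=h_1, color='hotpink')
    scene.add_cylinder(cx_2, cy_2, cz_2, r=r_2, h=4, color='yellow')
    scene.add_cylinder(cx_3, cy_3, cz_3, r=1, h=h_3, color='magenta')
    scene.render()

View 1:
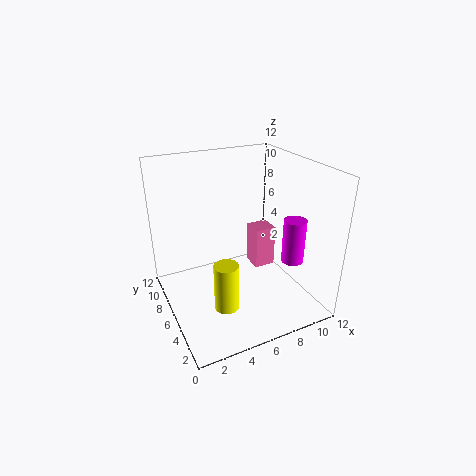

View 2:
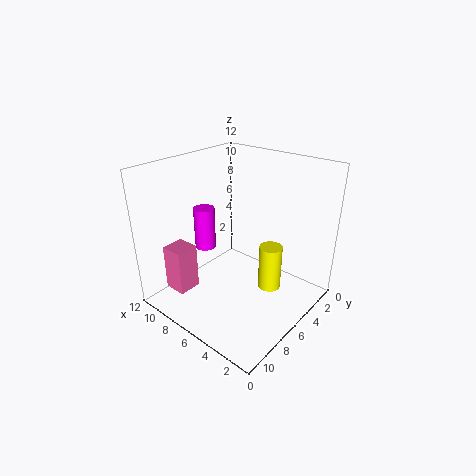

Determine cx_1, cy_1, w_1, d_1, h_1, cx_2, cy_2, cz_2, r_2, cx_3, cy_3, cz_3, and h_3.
cx_1 = 9, cy_1 = 8, w_1 = 2, d_1 = 2, h_1 = 4, cx_2 = 4, cy_2 = 4, cz_2 = 1, r_2 = 1, cx_3 = 11, cy_3 = 5, cz_3 = 3, h_3 = 4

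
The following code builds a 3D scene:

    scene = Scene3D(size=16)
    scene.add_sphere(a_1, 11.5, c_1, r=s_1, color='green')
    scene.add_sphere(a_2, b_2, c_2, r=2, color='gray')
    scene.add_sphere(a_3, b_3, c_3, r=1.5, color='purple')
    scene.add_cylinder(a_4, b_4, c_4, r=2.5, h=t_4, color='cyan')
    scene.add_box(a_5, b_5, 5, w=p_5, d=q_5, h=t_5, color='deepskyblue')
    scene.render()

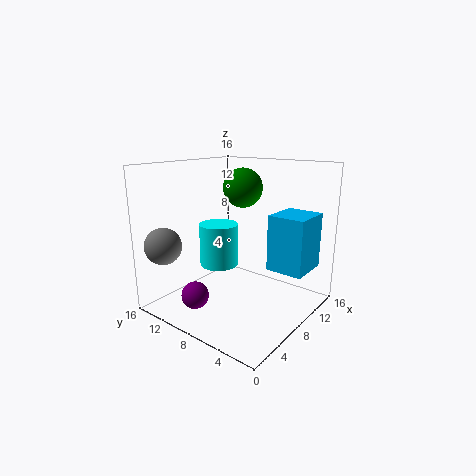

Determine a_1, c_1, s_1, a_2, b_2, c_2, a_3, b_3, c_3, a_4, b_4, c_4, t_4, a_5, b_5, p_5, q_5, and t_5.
a_1 = 13.5
c_1 = 12.5
s_1 = 2.5
a_2 = 2
b_2 = 13.5
c_2 = 7.5
a_3 = 3.5
b_3 = 10.5
c_3 = 2
a_4 = 11
b_4 = 13.5
c_4 = 2.5
t_4 = 5.5
a_5 = 8.5
b_5 = 0.5
p_5 = 4.5
q_5 = 4
t_5 = 6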